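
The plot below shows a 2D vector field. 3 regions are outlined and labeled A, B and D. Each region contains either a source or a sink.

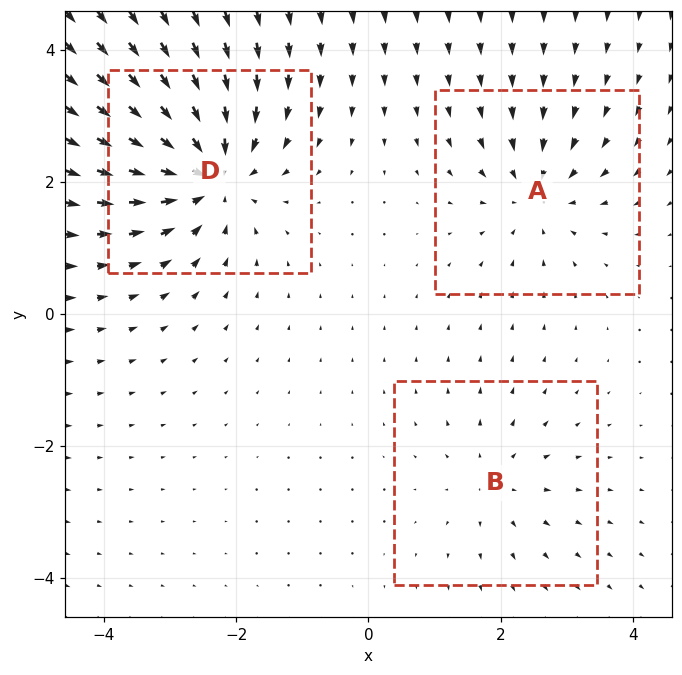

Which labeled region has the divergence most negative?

D

Divergence at each region's feature centre — A: about -3, B: about +2, D: about -6. Region D is most negative.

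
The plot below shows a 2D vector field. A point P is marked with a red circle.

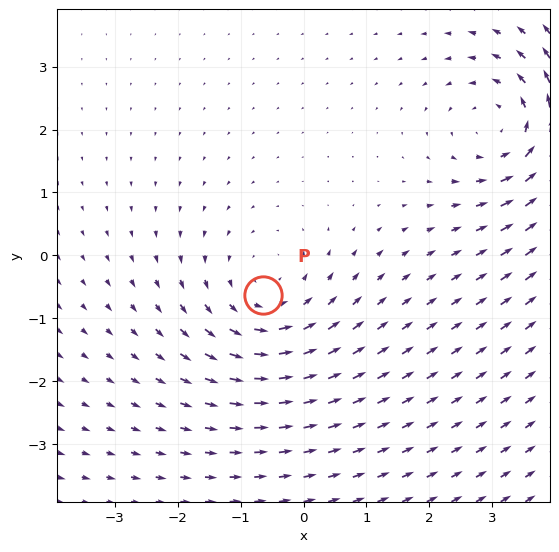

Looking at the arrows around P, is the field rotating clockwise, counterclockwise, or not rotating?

Near P at (-0.6, -0.6) the arrows circulate counterclockwise. The curl (z-component) there is about +3; positive curl means counterclockwise rotation.

counterclockwise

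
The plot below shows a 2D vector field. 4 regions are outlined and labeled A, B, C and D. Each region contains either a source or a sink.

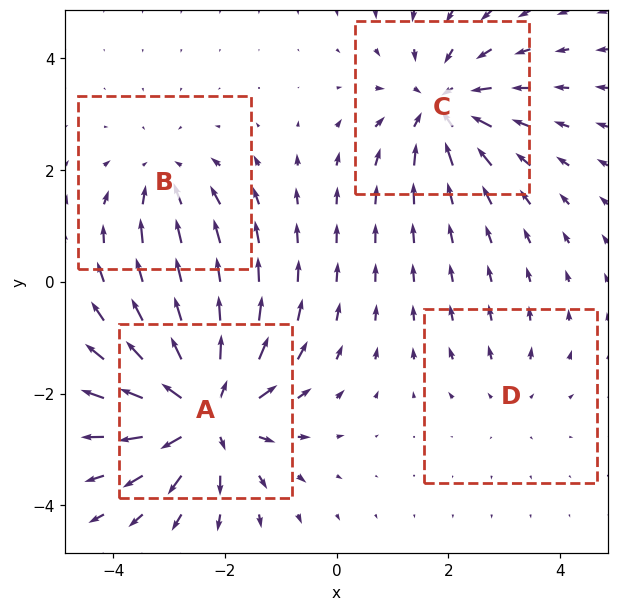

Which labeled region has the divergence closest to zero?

D

Divergence at each region's feature centre — A: about +7, B: about -3, C: about -5, D: about +2. Region D is closest to zero.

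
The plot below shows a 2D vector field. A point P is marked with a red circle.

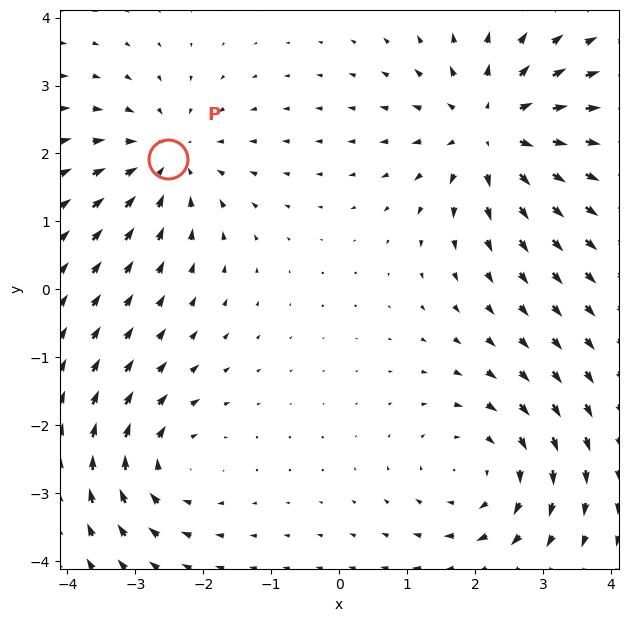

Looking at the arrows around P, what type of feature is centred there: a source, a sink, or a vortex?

At P (-2.5, 1.9) the arrows converge inward. Divergence about -4, curl ≈0 — negative divergence with near-zero curl is a sink.

sink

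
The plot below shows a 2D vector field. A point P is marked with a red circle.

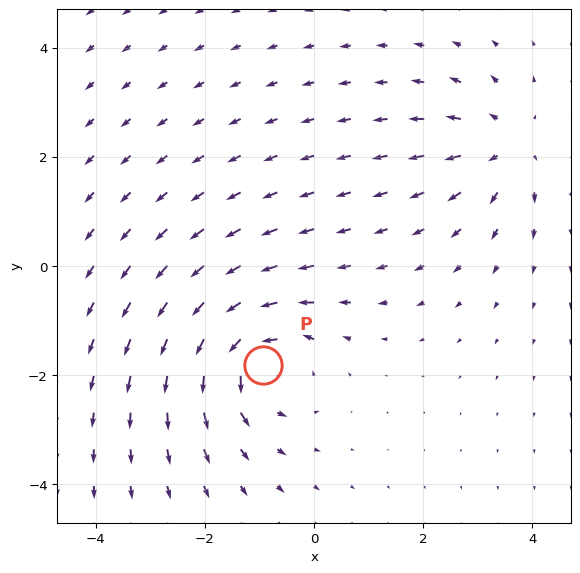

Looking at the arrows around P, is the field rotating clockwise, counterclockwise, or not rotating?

Near P at (-0.9, -1.8) the arrows circulate counterclockwise. The curl (z-component) there is about +5; positive curl means counterclockwise rotation.

counterclockwise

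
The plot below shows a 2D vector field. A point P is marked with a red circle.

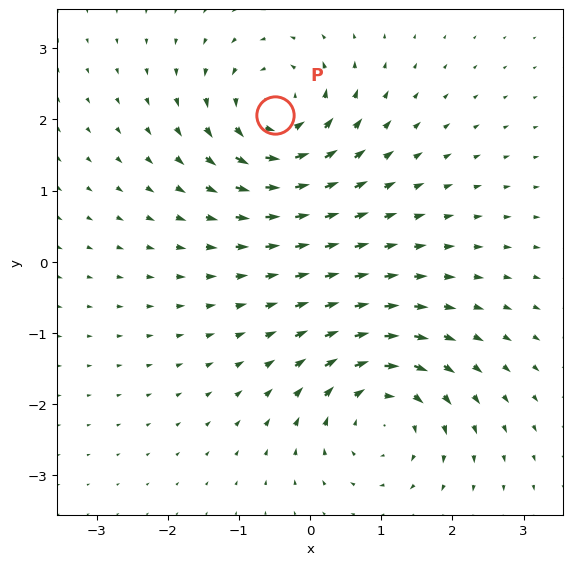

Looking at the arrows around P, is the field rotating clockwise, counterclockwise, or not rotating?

Near P at (-0.5, 2.1) the arrows circulate counterclockwise. The curl (z-component) there is about +7; positive curl means counterclockwise rotation.

counterclockwise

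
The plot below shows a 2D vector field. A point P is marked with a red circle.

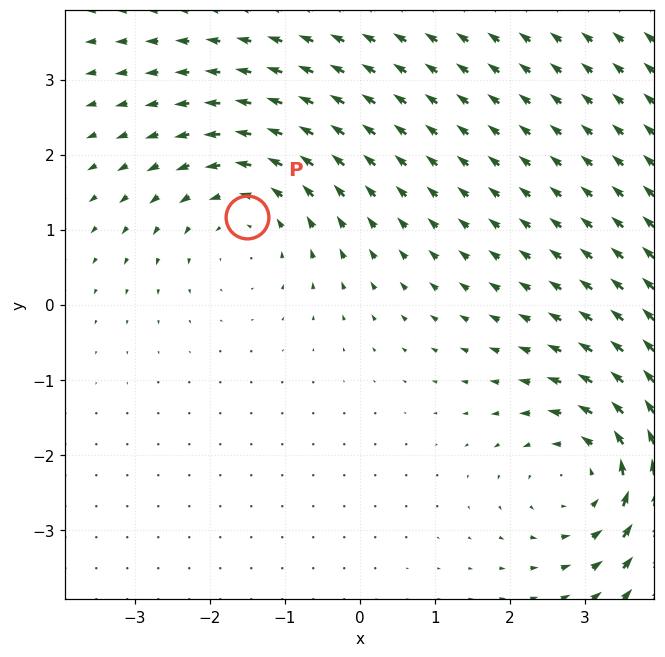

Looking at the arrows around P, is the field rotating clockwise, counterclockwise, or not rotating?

Near P at (-1.5, 1.2) the arrows circulate counterclockwise. The curl (z-component) there is about +2; positive curl means counterclockwise rotation.

counterclockwise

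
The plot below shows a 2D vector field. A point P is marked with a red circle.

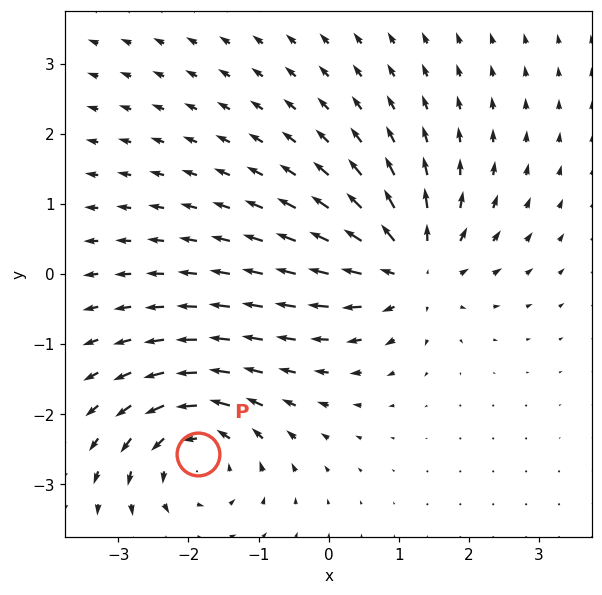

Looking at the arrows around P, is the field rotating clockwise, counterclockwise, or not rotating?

counterclockwise

Near P at (-1.9, -2.6) the arrows circulate counterclockwise. The curl (z-component) there is about +4; positive curl means counterclockwise rotation.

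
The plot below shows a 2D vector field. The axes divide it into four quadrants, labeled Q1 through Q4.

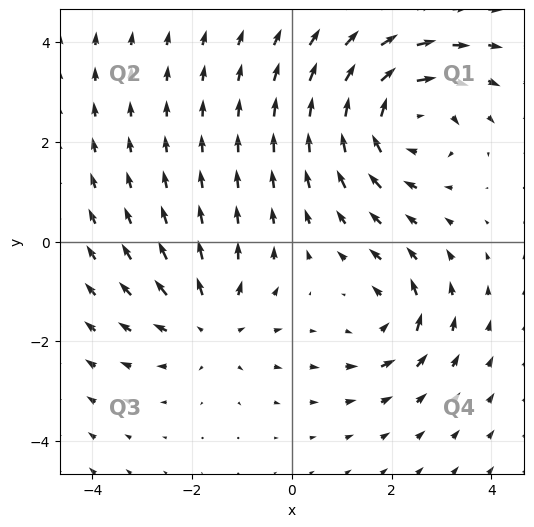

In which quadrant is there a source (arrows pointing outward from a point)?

Q3

The source sits at approximately (-1.6, -1.7), which lies in quadrant Q3. The divergence there is about +3, positive as expected for a source.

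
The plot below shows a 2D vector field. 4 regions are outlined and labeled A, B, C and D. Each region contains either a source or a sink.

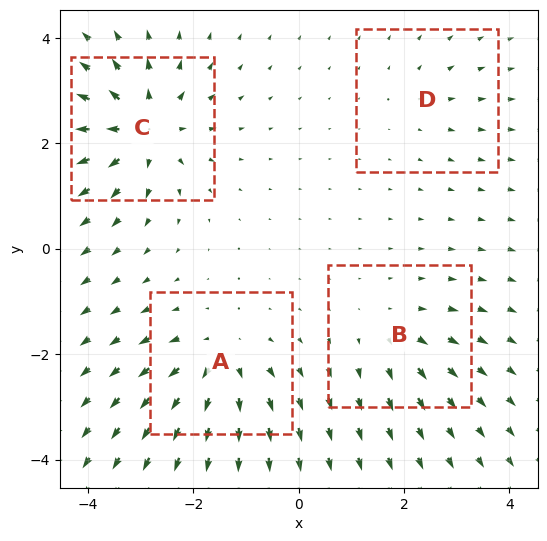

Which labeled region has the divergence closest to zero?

D

Divergence at each region's feature centre — A: about +6, B: about +4, C: about +8, D: about +2. Region D is closest to zero.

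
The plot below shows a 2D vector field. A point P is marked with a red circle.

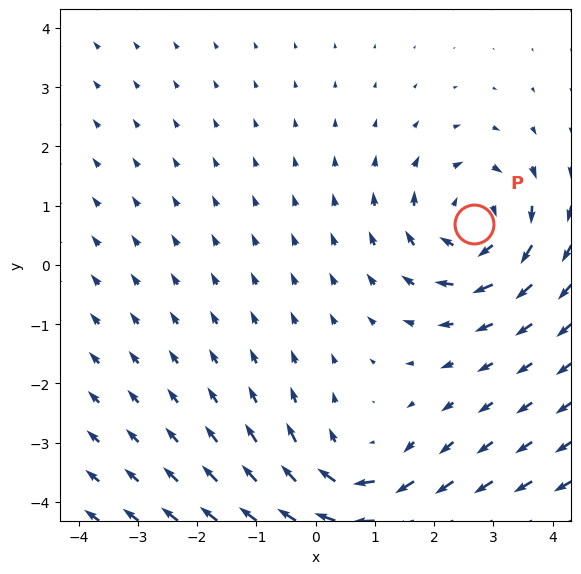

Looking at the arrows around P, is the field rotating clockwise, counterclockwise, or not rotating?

clockwise

Near P at (2.7, 0.7) the arrows circulate clockwise. The curl (z-component) there is about -4; negative curl means clockwise rotation.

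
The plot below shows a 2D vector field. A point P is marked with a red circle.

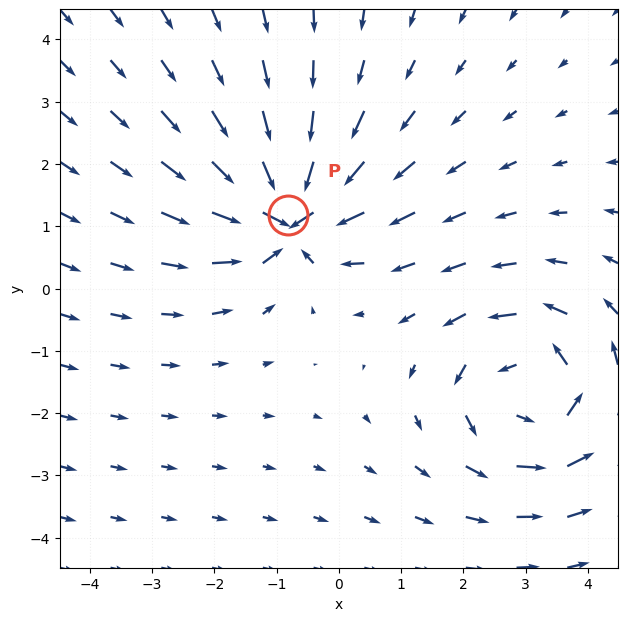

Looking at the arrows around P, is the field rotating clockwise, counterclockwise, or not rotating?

not rotating

Near P at (-0.8, 1.2) the arrows show no circulation. The curl there is ≈0.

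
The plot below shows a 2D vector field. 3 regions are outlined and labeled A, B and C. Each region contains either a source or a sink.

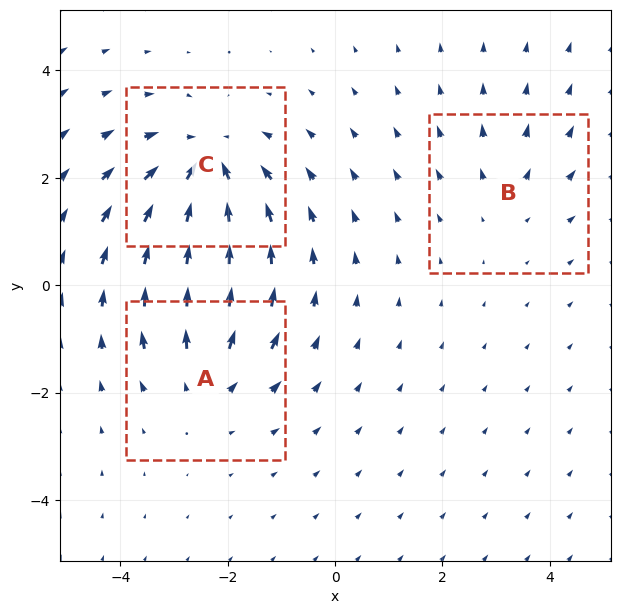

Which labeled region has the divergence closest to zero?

B

Divergence at each region's feature centre — A: about +3, B: about +2, C: about -4. Region B is closest to zero.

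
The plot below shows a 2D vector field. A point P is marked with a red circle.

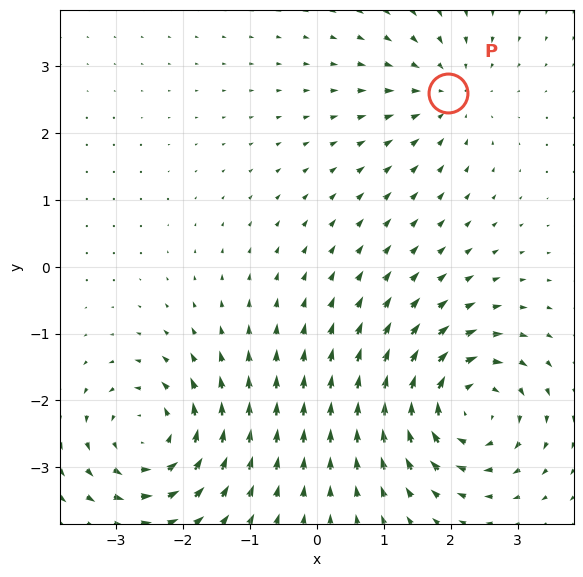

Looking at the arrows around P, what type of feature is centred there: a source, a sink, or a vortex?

At P (2.0, 2.6) the arrows converge inward. Divergence about -3, curl ≈0 — negative divergence with near-zero curl is a sink.

sink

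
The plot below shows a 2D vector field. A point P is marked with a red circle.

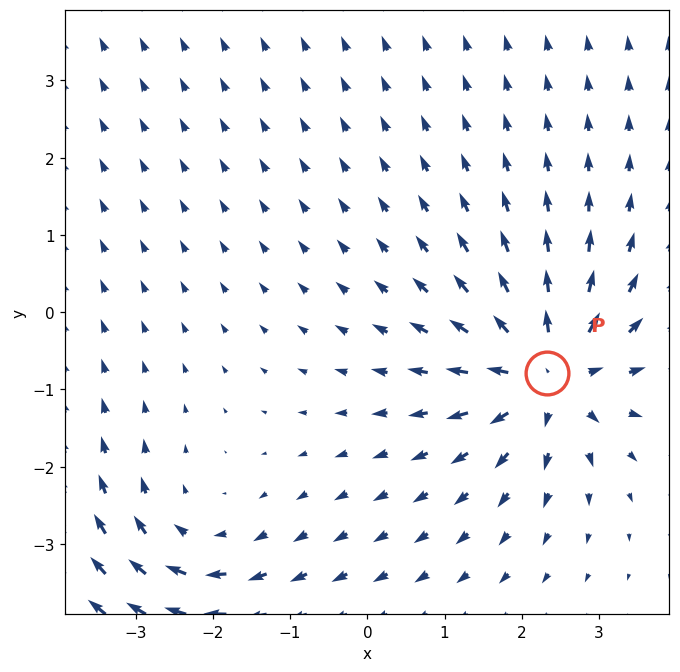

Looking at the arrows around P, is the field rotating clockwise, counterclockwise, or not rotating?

Near P at (2.3, -0.8) the arrows show no circulation. The curl there is ≈0.

not rotating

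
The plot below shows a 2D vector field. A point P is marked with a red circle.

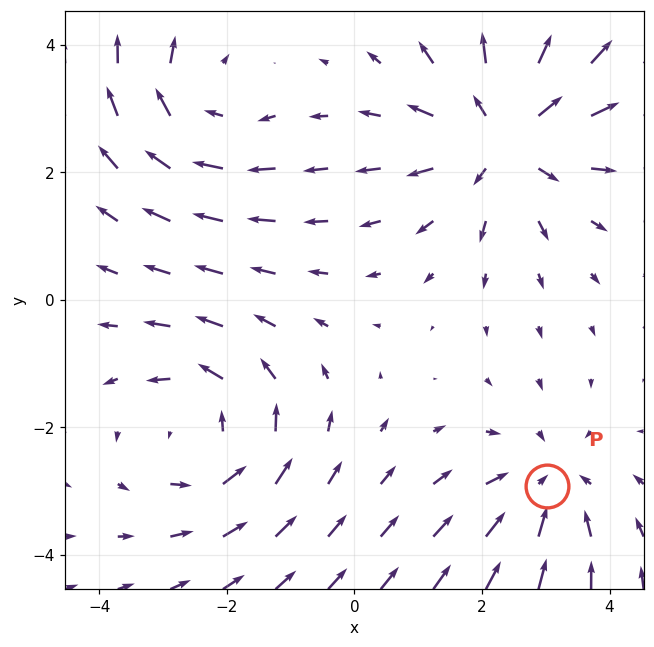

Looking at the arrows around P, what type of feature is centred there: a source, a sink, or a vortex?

sink

At P (3.0, -2.9) the arrows converge inward. Divergence about -2, curl ≈0 — negative divergence with near-zero curl is a sink.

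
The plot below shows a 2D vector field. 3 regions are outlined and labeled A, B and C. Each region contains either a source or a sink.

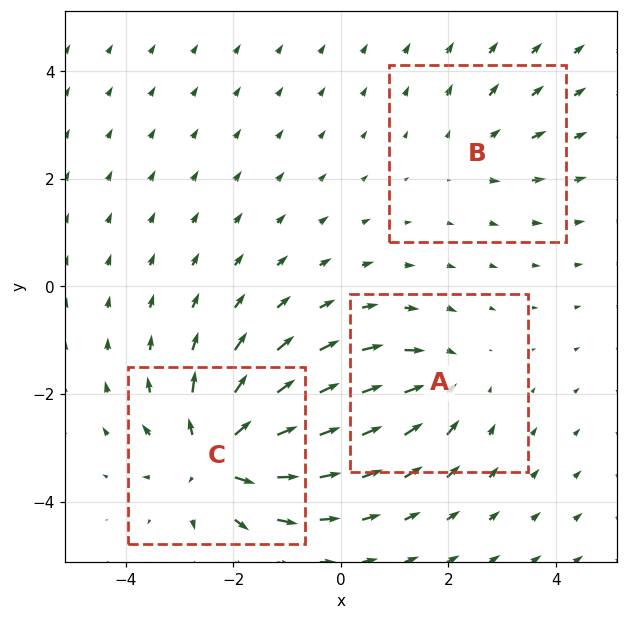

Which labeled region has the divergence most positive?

C

Divergence at each region's feature centre — A: about -3, B: about +2, C: about +6. Region C is most positive.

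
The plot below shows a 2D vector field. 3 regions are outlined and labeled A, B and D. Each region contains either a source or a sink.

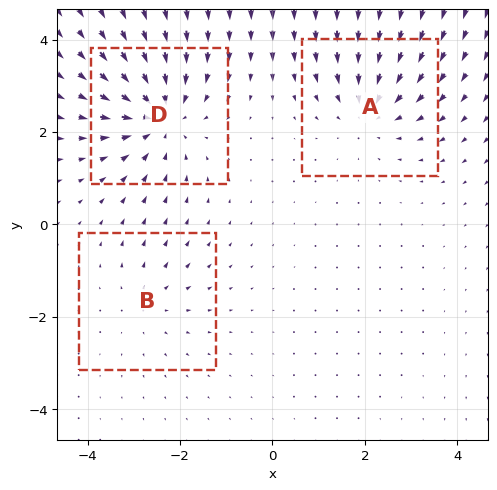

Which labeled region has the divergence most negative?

D

Divergence at each region's feature centre — A: about -3, B: about +2, D: about -4. Region D is most negative.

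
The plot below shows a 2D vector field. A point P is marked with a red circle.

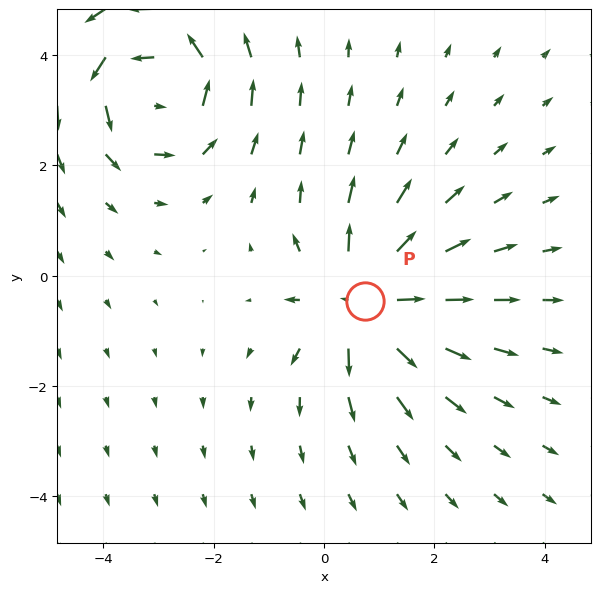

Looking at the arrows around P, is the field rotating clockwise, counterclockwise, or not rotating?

Near P at (0.7, -0.5) the arrows show no circulation. The curl there is ≈0.

not rotating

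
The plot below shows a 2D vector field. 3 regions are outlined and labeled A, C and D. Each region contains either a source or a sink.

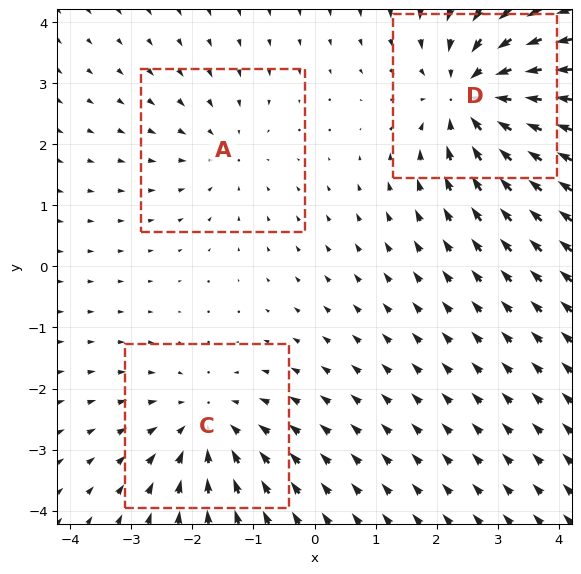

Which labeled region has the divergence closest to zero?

Divergence at each region's feature centre — A: about -2, C: about -3, D: about -5. Region A is closest to zero.

A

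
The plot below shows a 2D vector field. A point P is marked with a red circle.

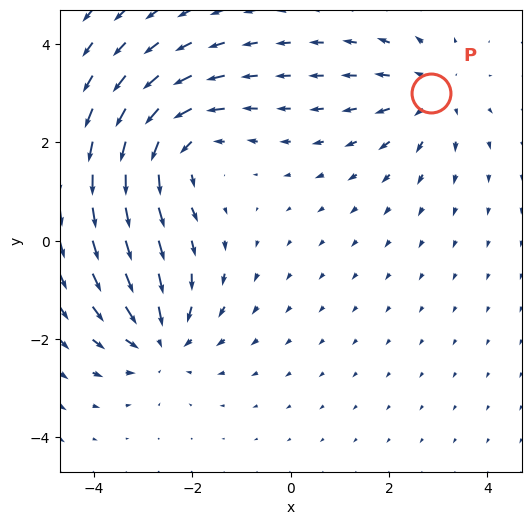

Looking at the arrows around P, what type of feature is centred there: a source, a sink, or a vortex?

source

At P (2.9, 3.0) the arrows spread outward. Divergence about +3, curl ≈0 — positive divergence with near-zero curl is a source.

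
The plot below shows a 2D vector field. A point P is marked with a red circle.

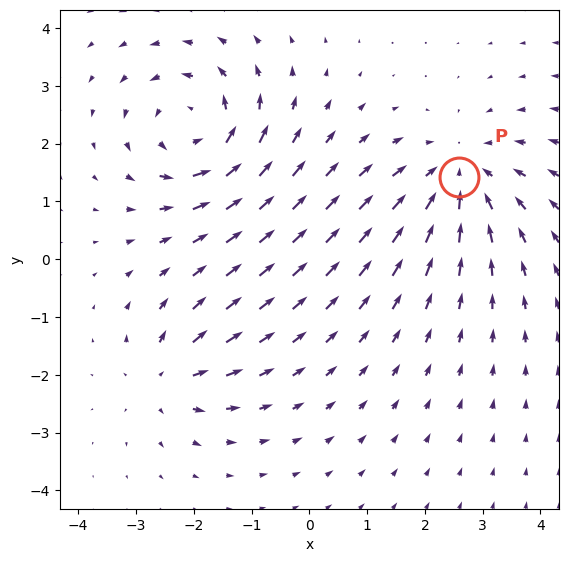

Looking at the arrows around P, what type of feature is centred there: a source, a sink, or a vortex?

At P (2.6, 1.4) the arrows converge inward. Divergence about -4, curl ≈0 — negative divergence with near-zero curl is a sink.

sink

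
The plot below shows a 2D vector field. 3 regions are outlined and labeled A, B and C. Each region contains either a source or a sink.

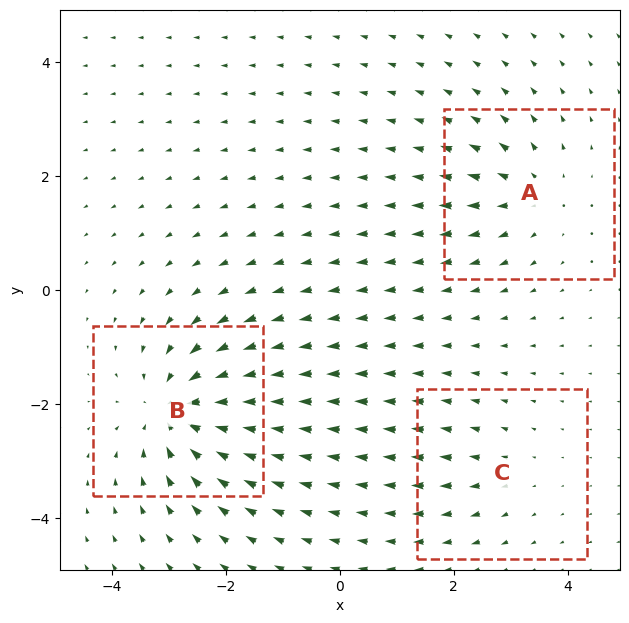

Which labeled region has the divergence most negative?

Divergence at each region's feature centre — A: about +3, B: about -5, C: about +2. Region B is most negative.

B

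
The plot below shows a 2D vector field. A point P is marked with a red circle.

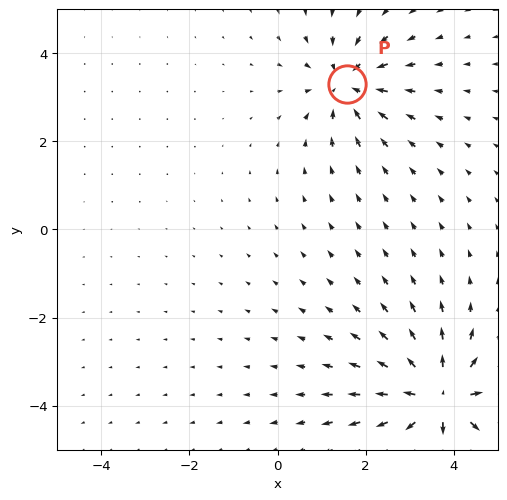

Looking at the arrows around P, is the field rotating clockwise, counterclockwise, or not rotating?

Near P at (1.6, 3.3) the arrows show no circulation. The curl there is ≈0.

not rotating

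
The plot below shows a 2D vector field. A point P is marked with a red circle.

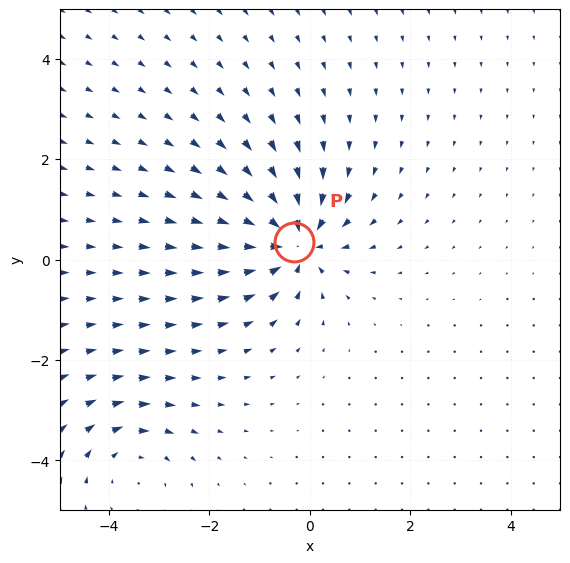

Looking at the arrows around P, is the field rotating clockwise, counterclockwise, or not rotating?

not rotating

Near P at (-0.3, 0.4) the arrows show no circulation. The curl there is ≈0.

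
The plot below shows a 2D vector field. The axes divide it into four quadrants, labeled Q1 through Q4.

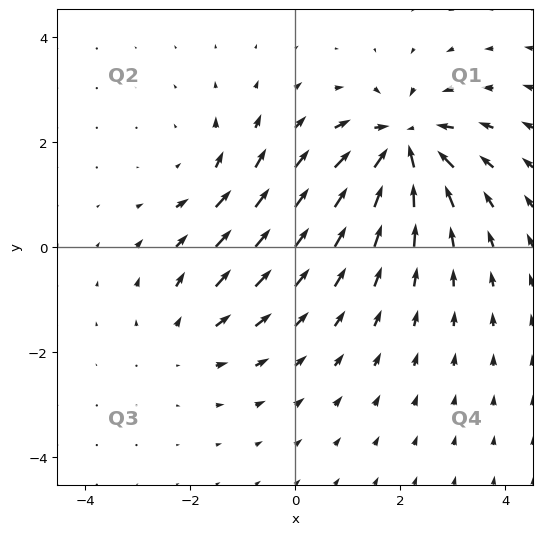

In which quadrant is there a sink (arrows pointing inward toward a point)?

Q1

The sink sits at approximately (2.1, 1.9), which lies in quadrant Q1. The divergence there is about -6, negative as expected for a sink.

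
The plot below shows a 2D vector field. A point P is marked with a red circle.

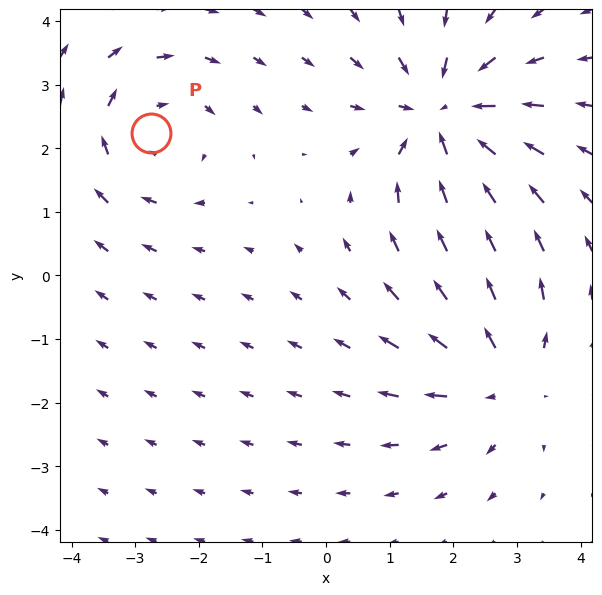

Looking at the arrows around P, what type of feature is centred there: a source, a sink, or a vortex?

vortex

At P (-2.7, 2.2) the arrows circulate clockwise. Divergence ≈0, curl about -3 — near-zero divergence with nonzero curl is a vortex.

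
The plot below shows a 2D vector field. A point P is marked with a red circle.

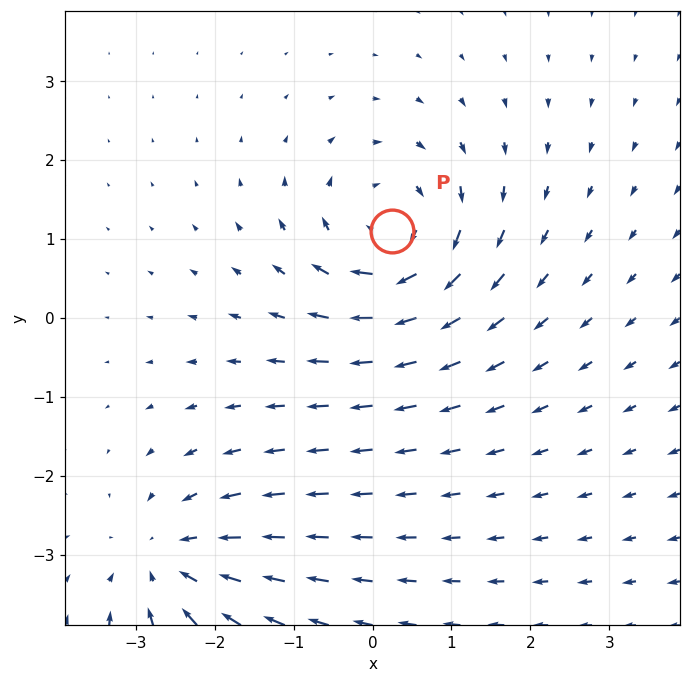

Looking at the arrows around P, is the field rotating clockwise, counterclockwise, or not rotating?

Near P at (0.2, 1.1) the arrows circulate clockwise. The curl (z-component) there is about -3; negative curl means clockwise rotation.

clockwise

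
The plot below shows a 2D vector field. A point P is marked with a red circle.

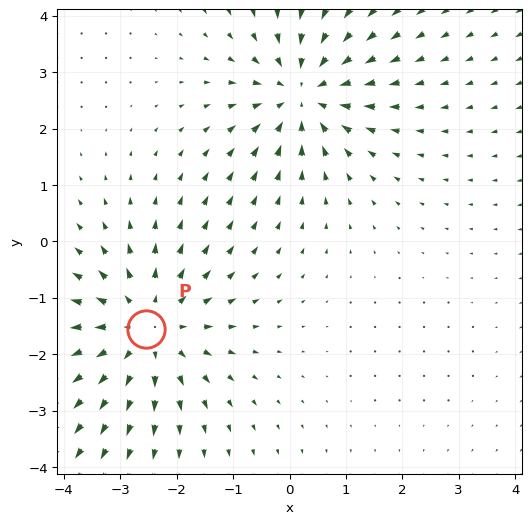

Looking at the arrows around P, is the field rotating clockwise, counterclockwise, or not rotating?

Near P at (-2.5, -1.6) the arrows show no circulation. The curl there is ≈0.

not rotating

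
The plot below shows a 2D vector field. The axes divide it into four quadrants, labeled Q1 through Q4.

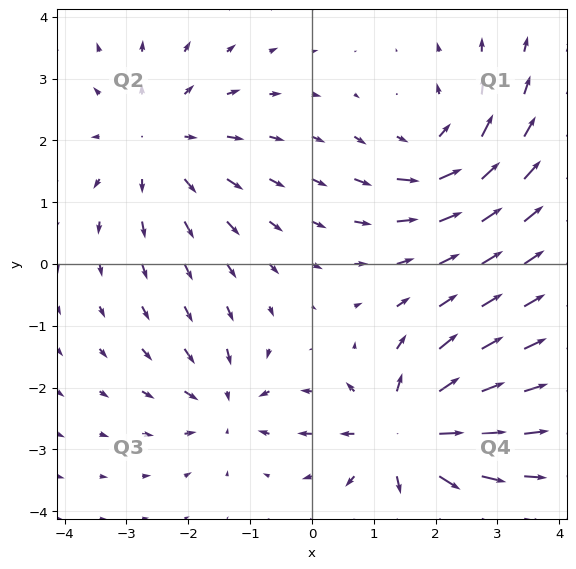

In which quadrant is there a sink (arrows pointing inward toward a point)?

Q3

The sink sits at approximately (-1.4, -2.3), which lies in quadrant Q3. The divergence there is about -4, negative as expected for a sink.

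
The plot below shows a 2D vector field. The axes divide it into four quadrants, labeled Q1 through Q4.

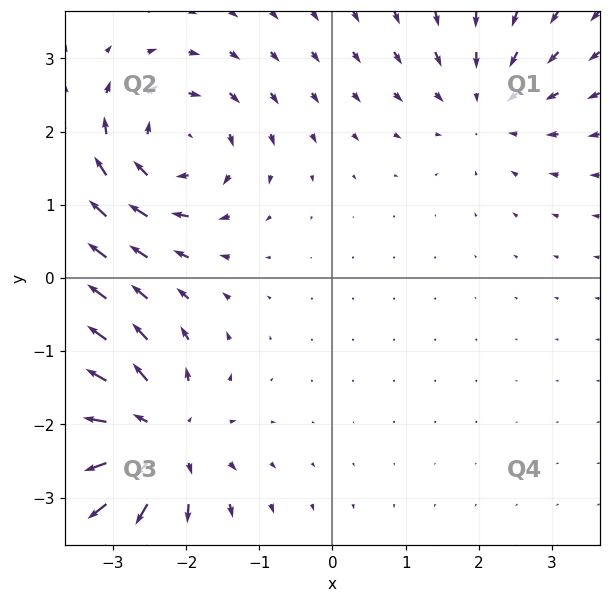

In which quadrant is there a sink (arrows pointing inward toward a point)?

The sink sits at approximately (2.1, 2.4), which lies in quadrant Q1. The divergence there is about -3, negative as expected for a sink.

Q1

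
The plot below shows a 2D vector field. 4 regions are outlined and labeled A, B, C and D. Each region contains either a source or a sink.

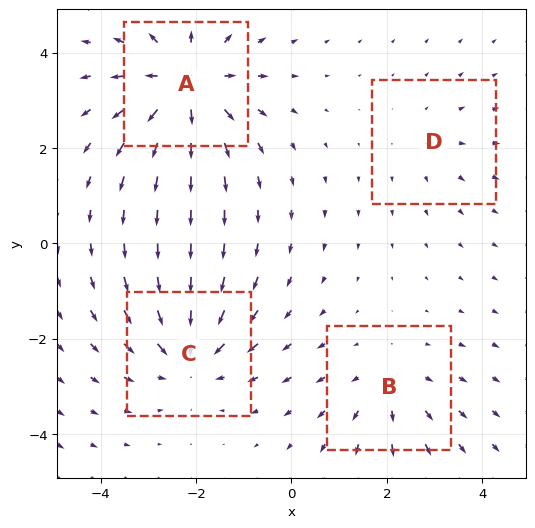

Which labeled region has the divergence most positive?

A

Divergence at each region's feature centre — A: about +6, B: about +3, C: about -4, D: about +2. Region A is most positive.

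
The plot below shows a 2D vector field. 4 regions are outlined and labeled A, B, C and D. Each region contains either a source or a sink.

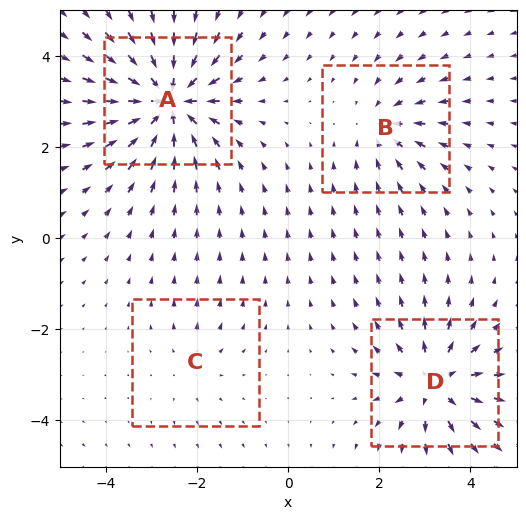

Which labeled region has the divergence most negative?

Divergence at each region's feature centre — A: about -8, B: about -4, C: about +2, D: about +6. Region A is most negative.

A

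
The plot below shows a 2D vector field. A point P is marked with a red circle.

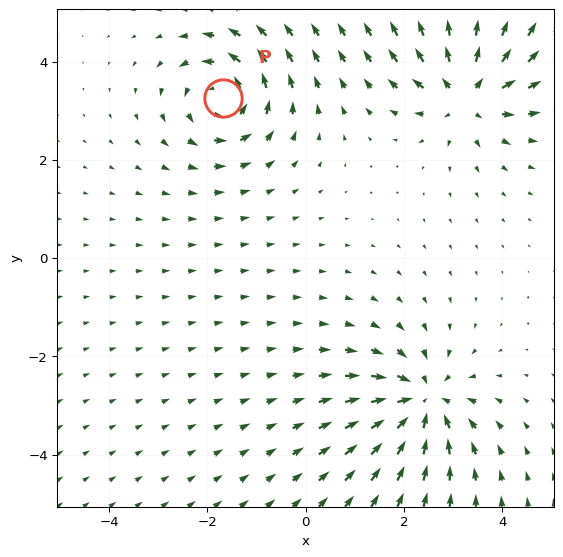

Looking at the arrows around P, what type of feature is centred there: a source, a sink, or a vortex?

At P (-1.7, 3.3) the arrows circulate counterclockwise. Divergence ≈0, curl about +3 — near-zero divergence with nonzero curl is a vortex.

vortex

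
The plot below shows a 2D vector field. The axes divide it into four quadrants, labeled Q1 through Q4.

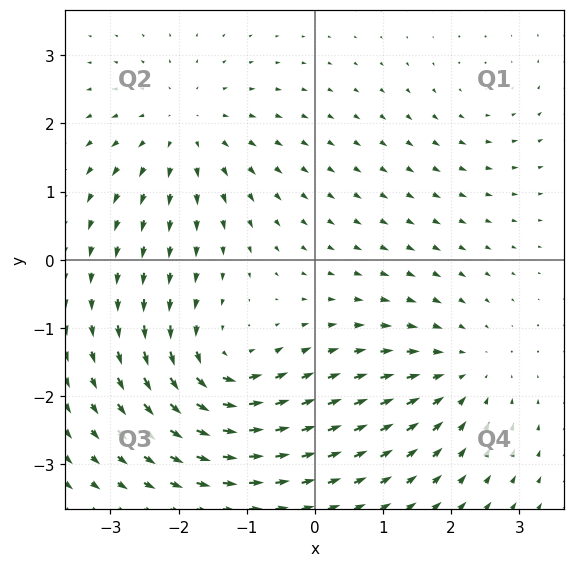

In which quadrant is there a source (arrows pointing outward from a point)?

The source sits at approximately (-1.9, 1.9), which lies in quadrant Q2. The divergence there is about +4, positive as expected for a source.

Q2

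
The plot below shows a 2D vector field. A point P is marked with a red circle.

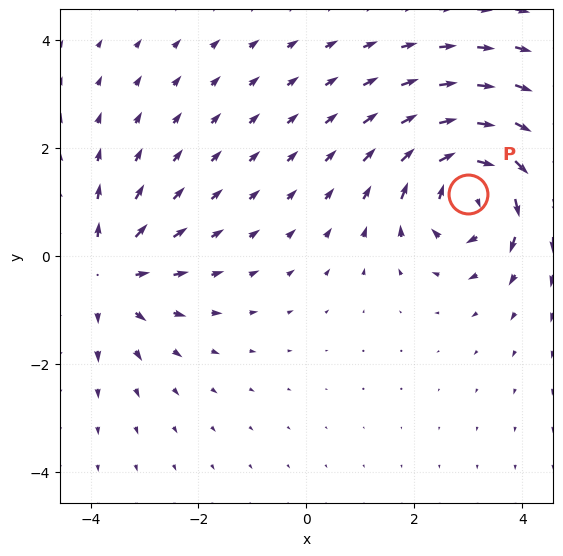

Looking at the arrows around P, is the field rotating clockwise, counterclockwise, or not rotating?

clockwise

Near P at (3.0, 1.2) the arrows circulate clockwise. The curl (z-component) there is about -6; negative curl means clockwise rotation.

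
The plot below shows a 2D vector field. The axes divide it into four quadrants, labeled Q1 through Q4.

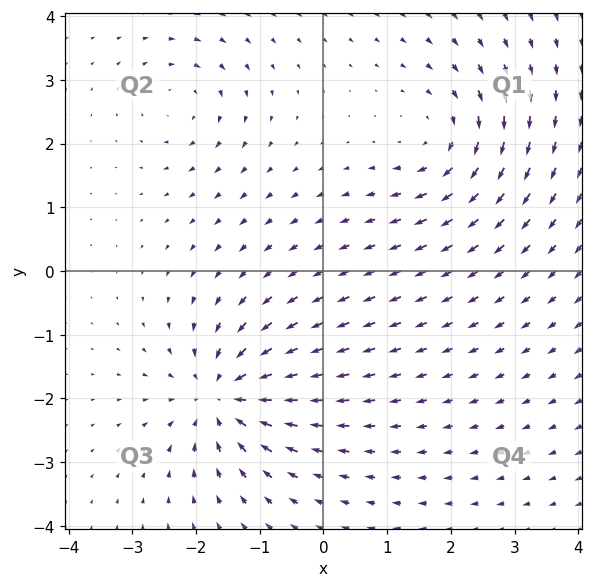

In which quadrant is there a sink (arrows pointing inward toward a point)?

The sink sits at approximately (-1.6, -2.0), which lies in quadrant Q3. The divergence there is about -6, negative as expected for a sink.

Q3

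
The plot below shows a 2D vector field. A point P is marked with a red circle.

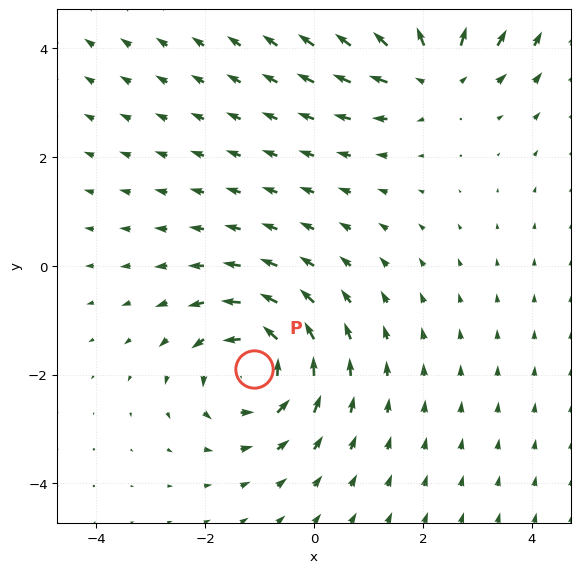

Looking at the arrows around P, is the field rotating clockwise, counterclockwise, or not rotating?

Near P at (-1.1, -1.9) the arrows circulate counterclockwise. The curl (z-component) there is about +4; positive curl means counterclockwise rotation.

counterclockwise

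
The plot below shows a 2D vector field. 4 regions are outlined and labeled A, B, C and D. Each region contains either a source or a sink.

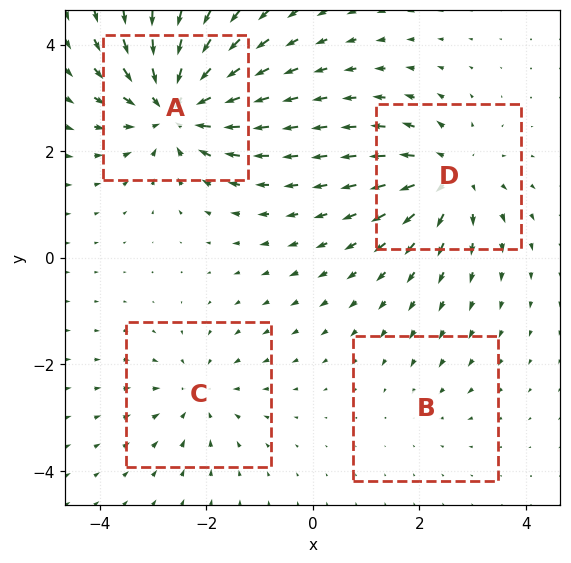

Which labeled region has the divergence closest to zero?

B

Divergence at each region's feature centre — A: about -8, B: about -2, C: about -4, D: about +5. Region B is closest to zero.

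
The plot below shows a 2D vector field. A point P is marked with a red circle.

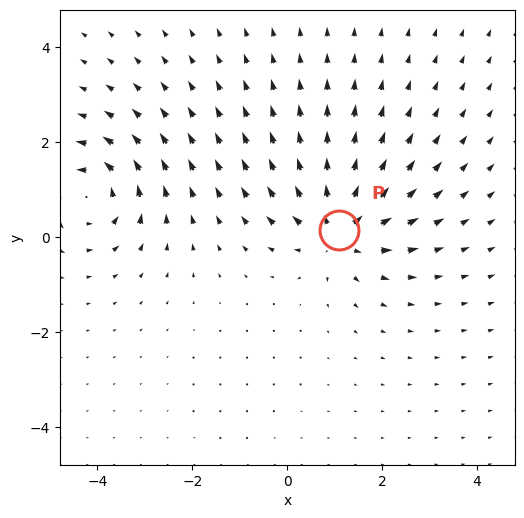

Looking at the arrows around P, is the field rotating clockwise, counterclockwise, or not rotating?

Near P at (1.1, 0.2) the arrows show no circulation. The curl there is ≈0.

not rotating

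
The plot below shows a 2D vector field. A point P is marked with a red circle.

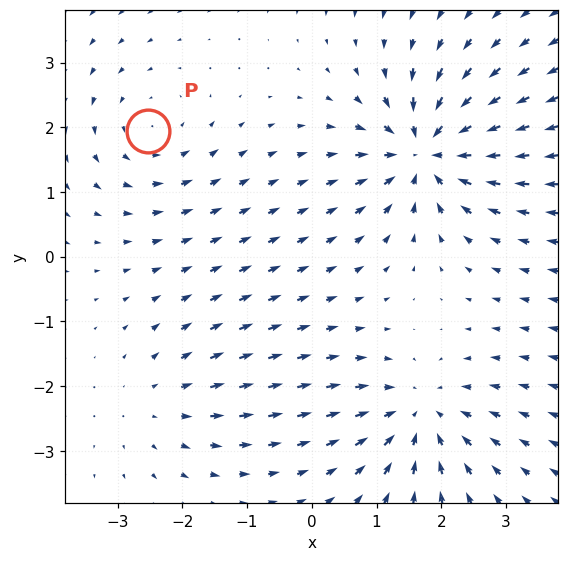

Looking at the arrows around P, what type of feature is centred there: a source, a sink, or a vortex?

At P (-2.5, 1.9) the arrows circulate counterclockwise. Divergence ≈0, curl about +3 — near-zero divergence with nonzero curl is a vortex.

vortex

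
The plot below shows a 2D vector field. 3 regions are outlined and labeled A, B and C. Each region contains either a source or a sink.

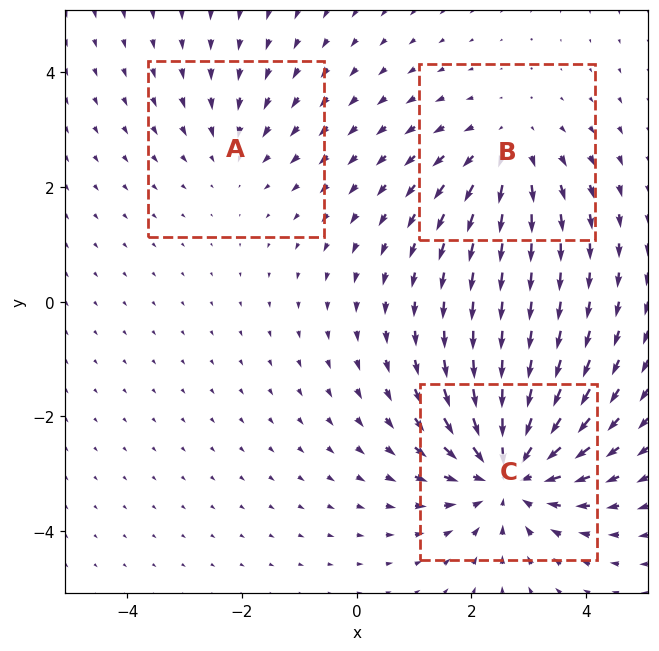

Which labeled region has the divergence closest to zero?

A

Divergence at each region's feature centre — A: about -2, B: about +3, C: about -5. Region A is closest to zero.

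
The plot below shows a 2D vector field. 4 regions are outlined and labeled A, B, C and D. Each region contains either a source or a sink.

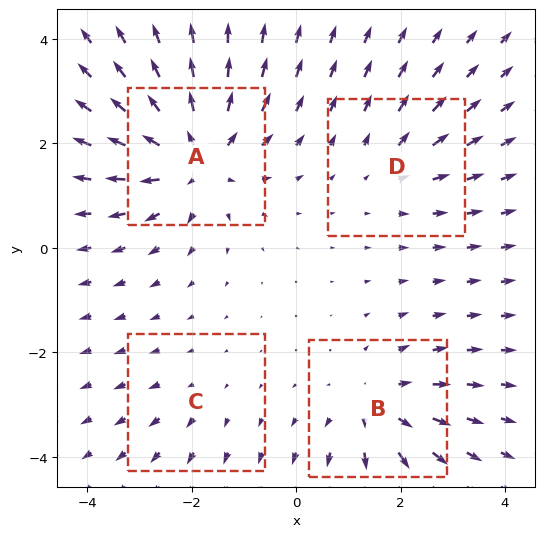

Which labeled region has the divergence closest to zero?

Divergence at each region's feature centre — A: about +6, B: about +4, C: about +2, D: about +3. Region C is closest to zero.

C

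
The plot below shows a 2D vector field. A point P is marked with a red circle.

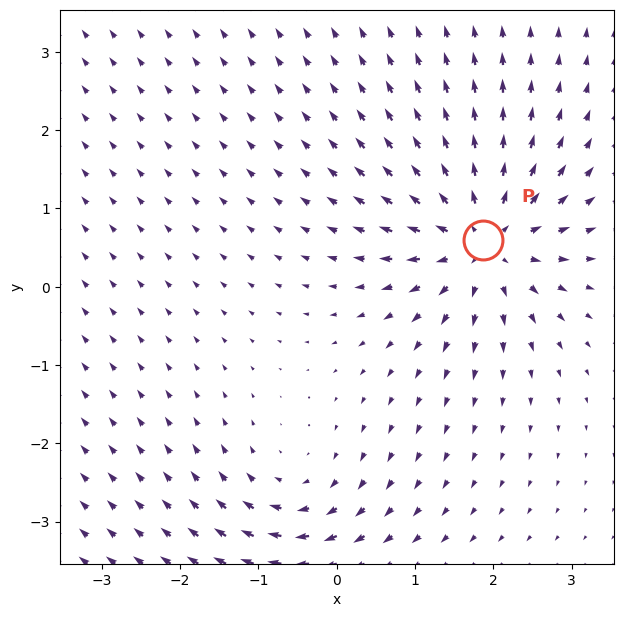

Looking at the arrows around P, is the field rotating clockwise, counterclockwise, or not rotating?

Near P at (1.9, 0.6) the arrows show no circulation. The curl there is ≈0.

not rotating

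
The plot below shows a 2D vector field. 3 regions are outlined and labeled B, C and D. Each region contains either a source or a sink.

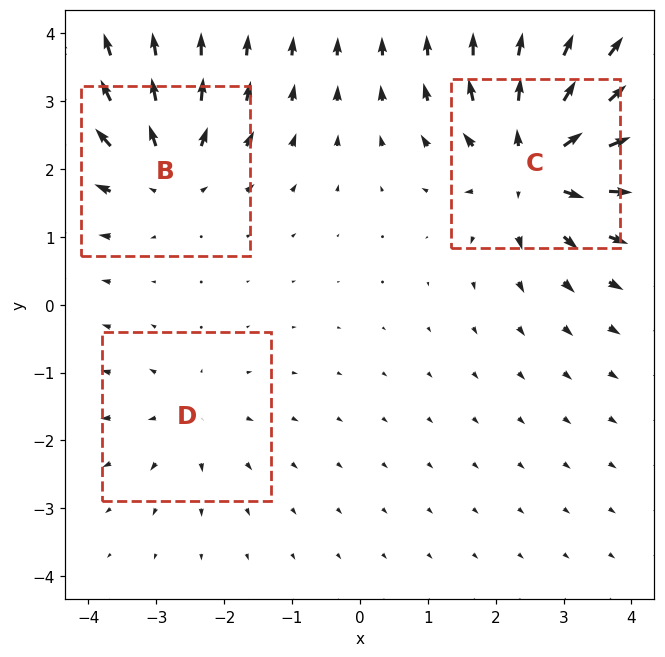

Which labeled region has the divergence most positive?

C

Divergence at each region's feature centre — B: about +4, C: about +5, D: about +2. Region C is most positive.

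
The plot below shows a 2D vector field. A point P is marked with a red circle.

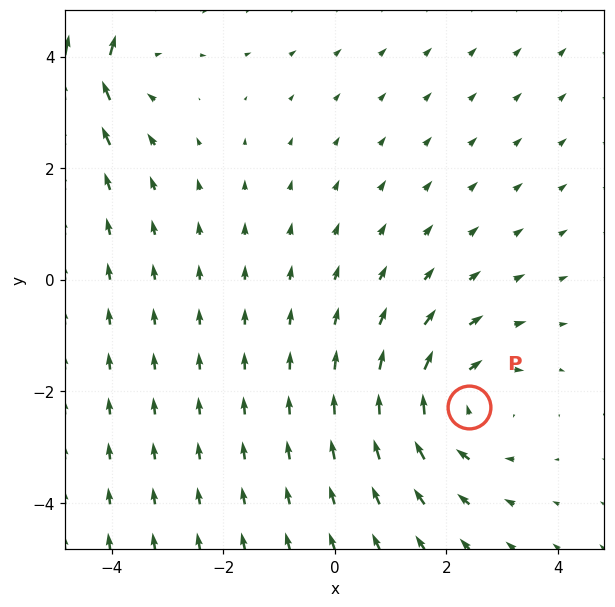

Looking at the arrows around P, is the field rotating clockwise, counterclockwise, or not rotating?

clockwise

Near P at (2.4, -2.3) the arrows circulate clockwise. The curl (z-component) there is about -3; negative curl means clockwise rotation.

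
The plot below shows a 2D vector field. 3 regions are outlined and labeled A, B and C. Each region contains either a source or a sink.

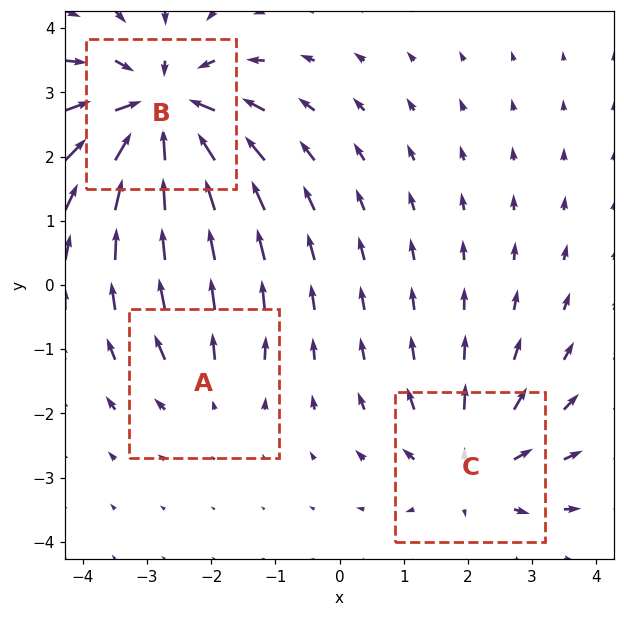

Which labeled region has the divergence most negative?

B

Divergence at each region's feature centre — A: about +2, B: about -5, C: about +3. Region B is most negative.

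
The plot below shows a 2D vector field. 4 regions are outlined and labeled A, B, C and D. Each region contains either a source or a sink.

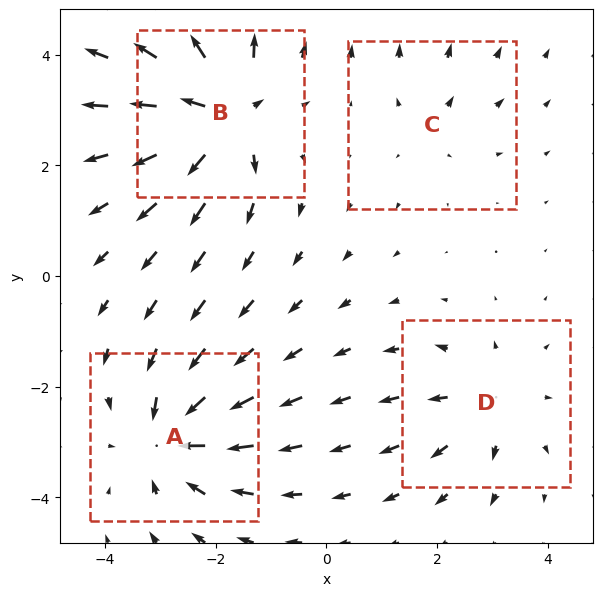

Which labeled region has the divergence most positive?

Divergence at each region's feature centre — A: about -6, B: about +8, C: about +2, D: about +4. Region B is most positive.

B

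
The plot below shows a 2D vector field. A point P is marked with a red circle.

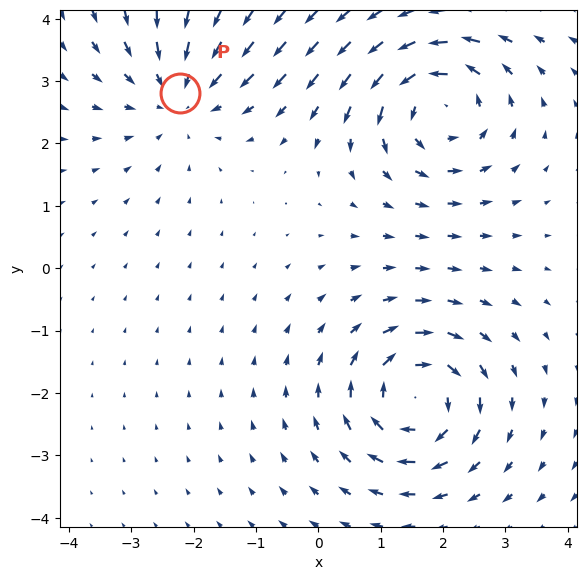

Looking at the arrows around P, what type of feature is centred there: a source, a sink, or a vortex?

sink

At P (-2.2, 2.8) the arrows converge inward. Divergence about -3, curl ≈0 — negative divergence with near-zero curl is a sink.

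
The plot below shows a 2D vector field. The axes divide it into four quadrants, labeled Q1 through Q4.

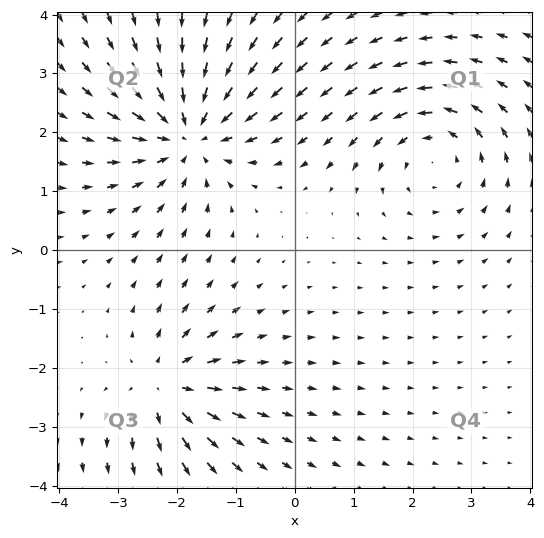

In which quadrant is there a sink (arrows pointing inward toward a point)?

The sink sits at approximately (-1.8, 2.0), which lies in quadrant Q2. The divergence there is about -5, negative as expected for a sink.

Q2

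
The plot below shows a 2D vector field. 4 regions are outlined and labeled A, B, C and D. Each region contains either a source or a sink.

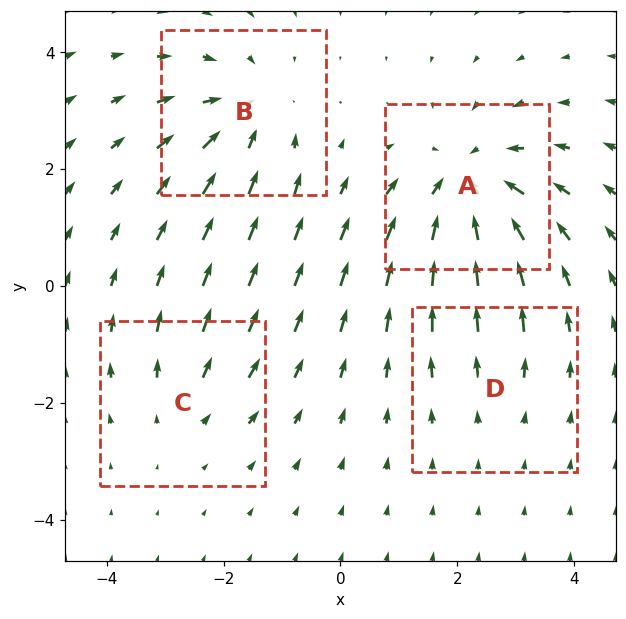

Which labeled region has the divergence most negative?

A

Divergence at each region's feature centre — A: about -6, B: about -4, C: about +3, D: about +2. Region A is most negative.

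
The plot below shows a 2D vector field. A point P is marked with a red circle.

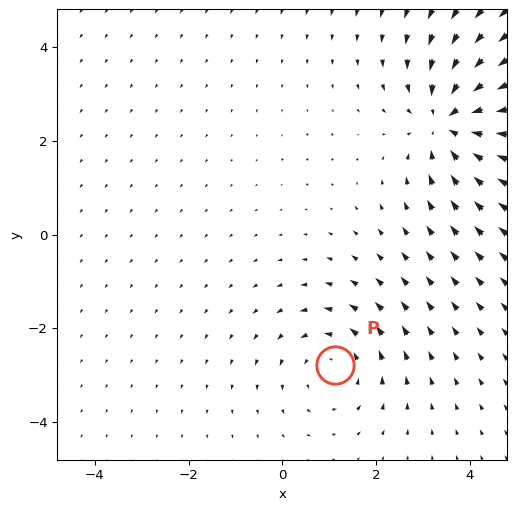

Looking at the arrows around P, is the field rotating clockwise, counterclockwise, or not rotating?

counterclockwise

Near P at (1.1, -2.8) the arrows circulate counterclockwise. The curl (z-component) there is about +3; positive curl means counterclockwise rotation.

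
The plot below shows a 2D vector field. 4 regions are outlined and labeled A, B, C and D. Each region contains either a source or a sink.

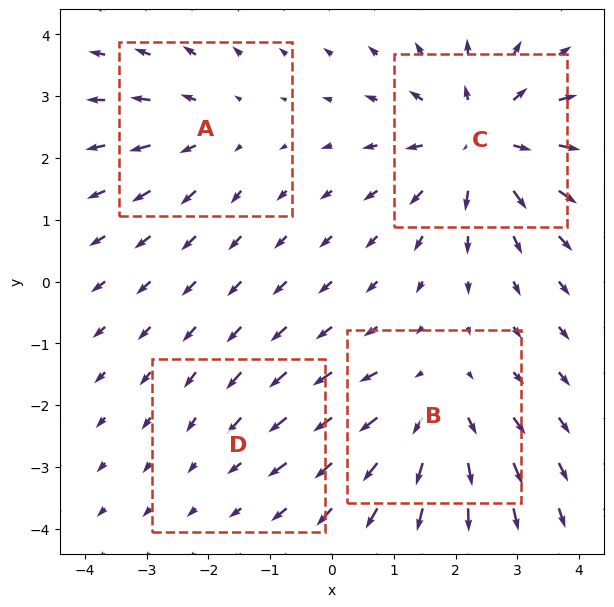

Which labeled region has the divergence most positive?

C

Divergence at each region's feature centre — A: about +3, B: about +5, C: about +6, D: about -2. Region C is most positive.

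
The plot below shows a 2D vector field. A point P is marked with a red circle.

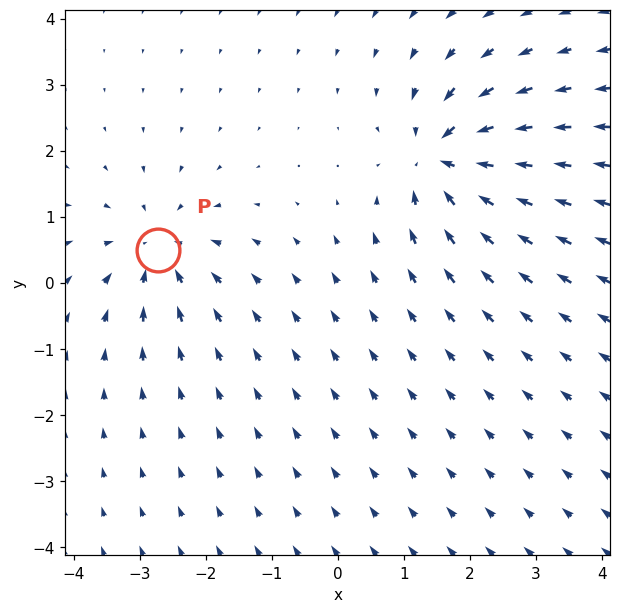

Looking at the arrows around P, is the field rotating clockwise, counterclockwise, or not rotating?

Near P at (-2.7, 0.5) the arrows show no circulation. The curl there is ≈0.

not rotating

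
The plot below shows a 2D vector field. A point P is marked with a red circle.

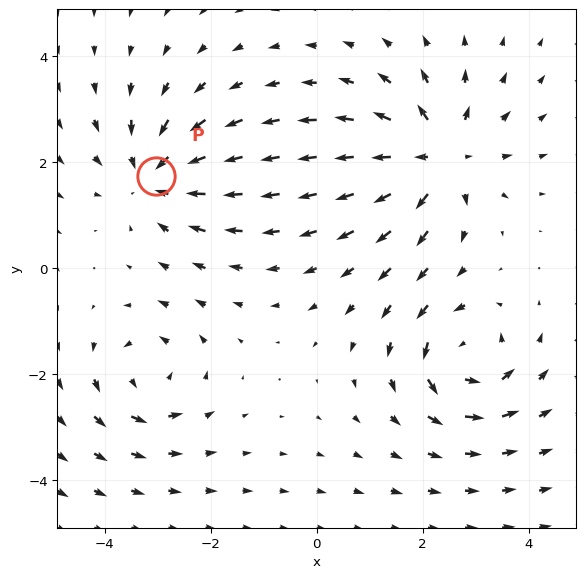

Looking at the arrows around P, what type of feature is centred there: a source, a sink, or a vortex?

sink

At P (-3.0, 1.7) the arrows converge inward. Divergence about -4, curl ≈0 — negative divergence with near-zero curl is a sink.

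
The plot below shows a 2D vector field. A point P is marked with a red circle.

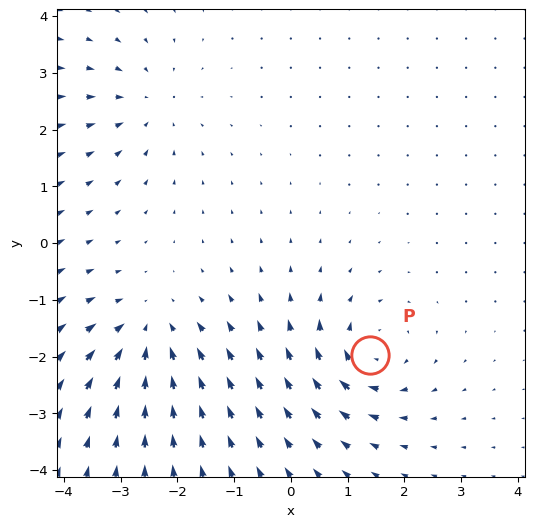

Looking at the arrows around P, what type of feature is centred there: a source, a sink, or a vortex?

vortex

At P (1.4, -2.0) the arrows circulate clockwise. Divergence ≈0, curl about -6 — near-zero divergence with nonzero curl is a vortex.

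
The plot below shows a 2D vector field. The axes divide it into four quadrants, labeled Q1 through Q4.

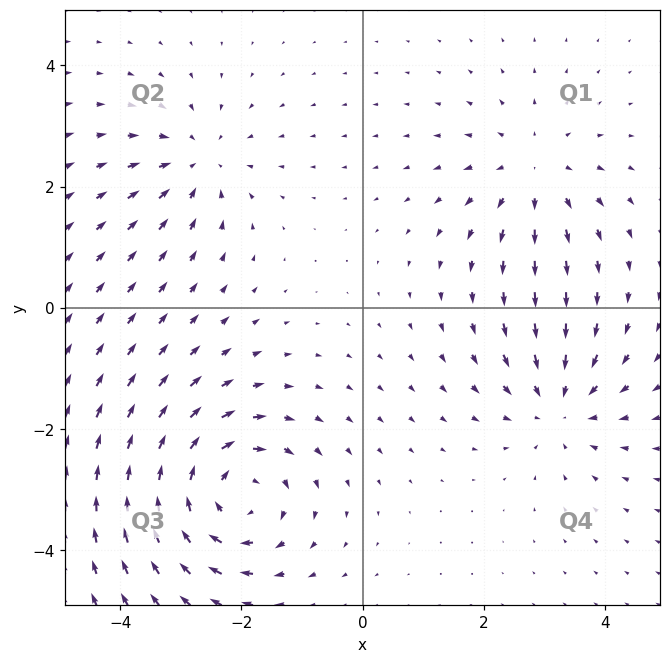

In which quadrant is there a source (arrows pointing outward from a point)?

Q1

The source sits at approximately (2.8, 2.3), which lies in quadrant Q1. The divergence there is about +3, positive as expected for a source.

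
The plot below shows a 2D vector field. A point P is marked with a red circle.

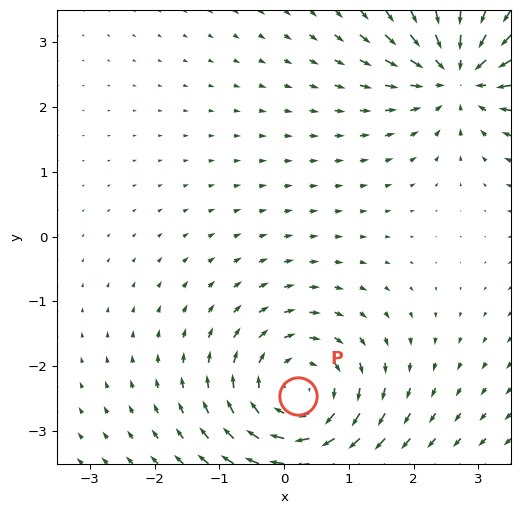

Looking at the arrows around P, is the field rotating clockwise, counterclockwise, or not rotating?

clockwise

Near P at (0.2, -2.5) the arrows circulate clockwise. The curl (z-component) there is about -4; negative curl means clockwise rotation.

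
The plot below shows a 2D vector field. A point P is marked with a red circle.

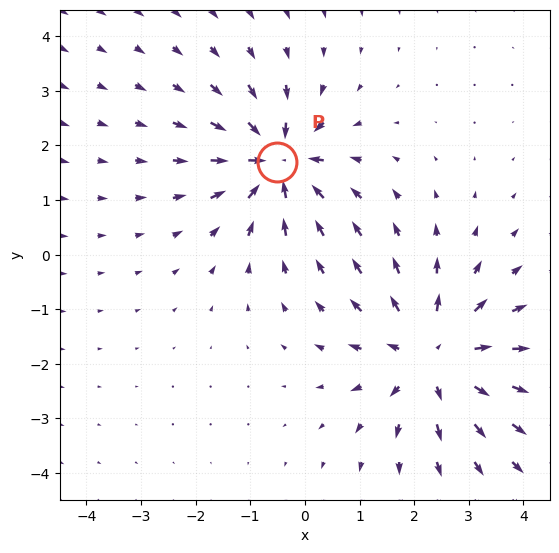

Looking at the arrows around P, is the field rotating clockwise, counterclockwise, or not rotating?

not rotating

Near P at (-0.5, 1.7) the arrows show no circulation. The curl there is ≈0.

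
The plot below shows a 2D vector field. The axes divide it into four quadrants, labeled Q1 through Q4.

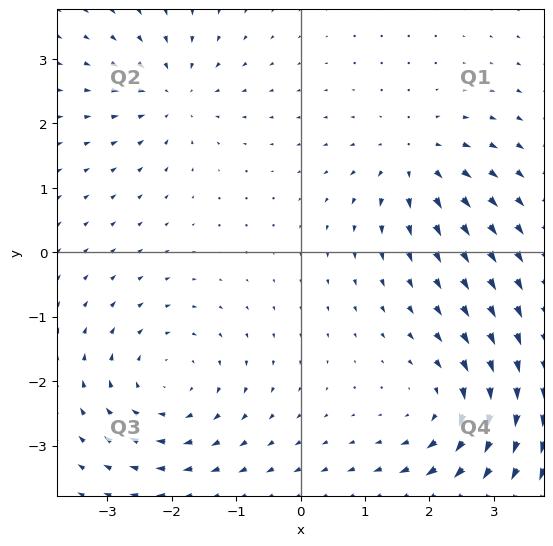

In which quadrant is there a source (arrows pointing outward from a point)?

Q1

The source sits at approximately (1.8, 1.4), which lies in quadrant Q1. The divergence there is about +5, positive as expected for a source.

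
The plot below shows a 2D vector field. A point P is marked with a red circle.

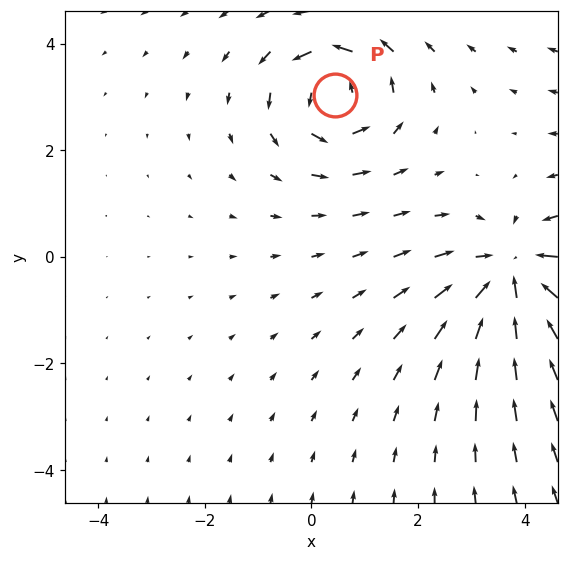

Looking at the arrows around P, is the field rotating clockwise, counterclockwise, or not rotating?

counterclockwise

Near P at (0.4, 3.0) the arrows circulate counterclockwise. The curl (z-component) there is about +4; positive curl means counterclockwise rotation.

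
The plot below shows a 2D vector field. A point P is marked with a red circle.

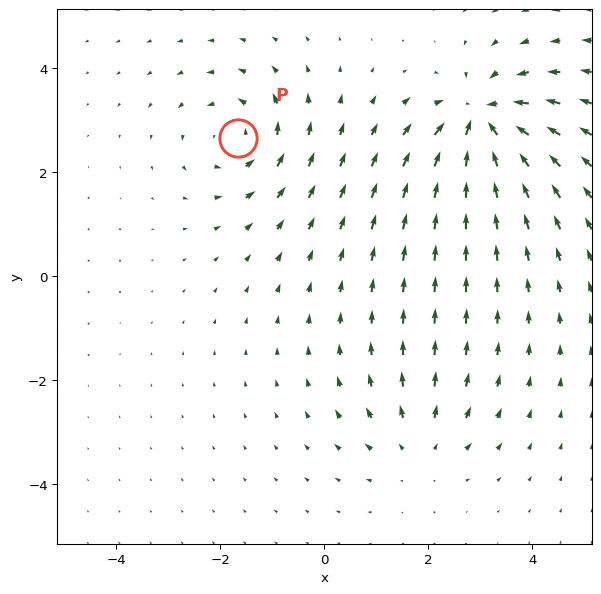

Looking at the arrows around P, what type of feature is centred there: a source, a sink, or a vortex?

vortex

At P (-1.7, 2.7) the arrows circulate counterclockwise. Divergence ≈0, curl about +4 — near-zero divergence with nonzero curl is a vortex.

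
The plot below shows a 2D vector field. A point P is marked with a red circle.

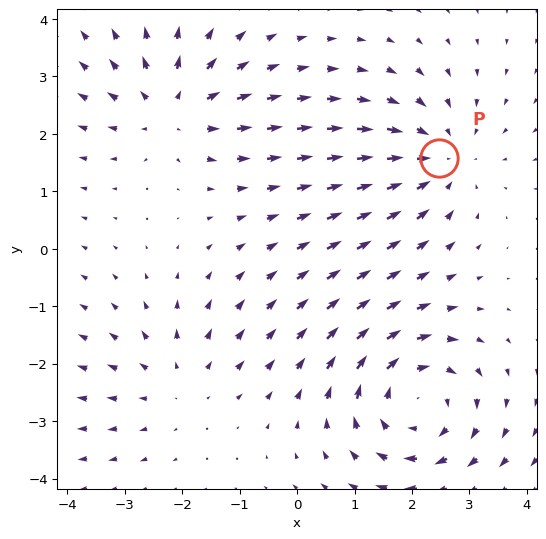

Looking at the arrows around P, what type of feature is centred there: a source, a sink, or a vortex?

At P (2.5, 1.6) the arrows converge inward. Divergence about -3, curl ≈0 — negative divergence with near-zero curl is a sink.

sink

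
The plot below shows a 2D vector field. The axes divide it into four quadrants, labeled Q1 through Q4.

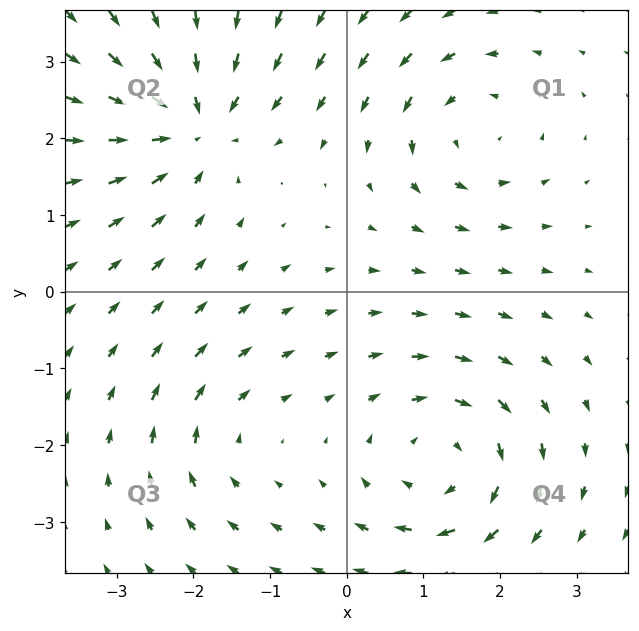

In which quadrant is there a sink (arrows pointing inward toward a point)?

The sink sits at approximately (-2.0, 2.2), which lies in quadrant Q2. The divergence there is about -6, negative as expected for a sink.

Q2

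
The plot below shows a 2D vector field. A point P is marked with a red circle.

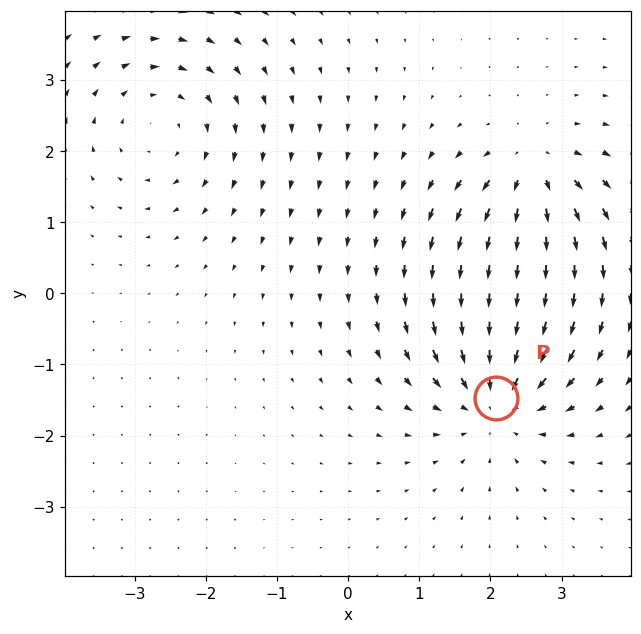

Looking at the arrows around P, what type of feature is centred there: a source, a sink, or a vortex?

At P (2.1, -1.5) the arrows converge inward. Divergence about -5, curl ≈0 — negative divergence with near-zero curl is a sink.

sink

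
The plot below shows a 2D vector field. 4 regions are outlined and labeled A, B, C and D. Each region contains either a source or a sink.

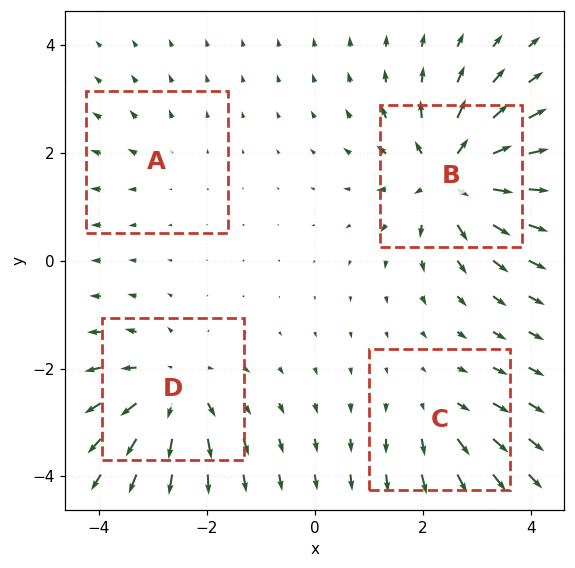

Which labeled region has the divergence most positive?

B

Divergence at each region's feature centre — A: about +2, B: about +7, C: about +3, D: about +6. Region B is most positive.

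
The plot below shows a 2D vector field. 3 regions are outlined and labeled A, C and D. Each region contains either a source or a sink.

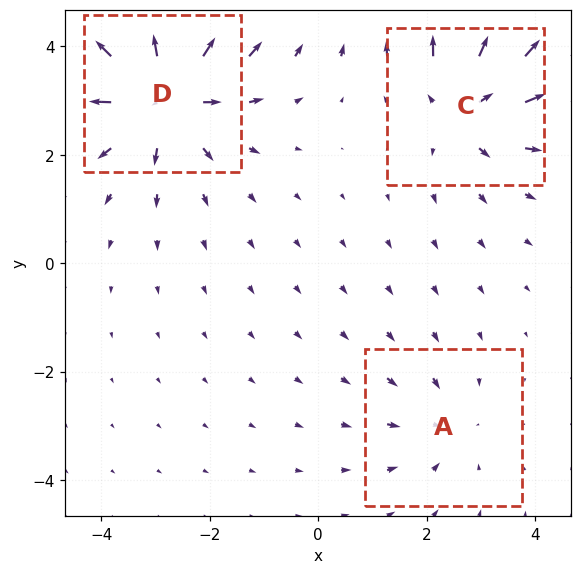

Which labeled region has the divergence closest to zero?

A

Divergence at each region's feature centre — A: about -2, C: about +4, D: about +5. Region A is closest to zero.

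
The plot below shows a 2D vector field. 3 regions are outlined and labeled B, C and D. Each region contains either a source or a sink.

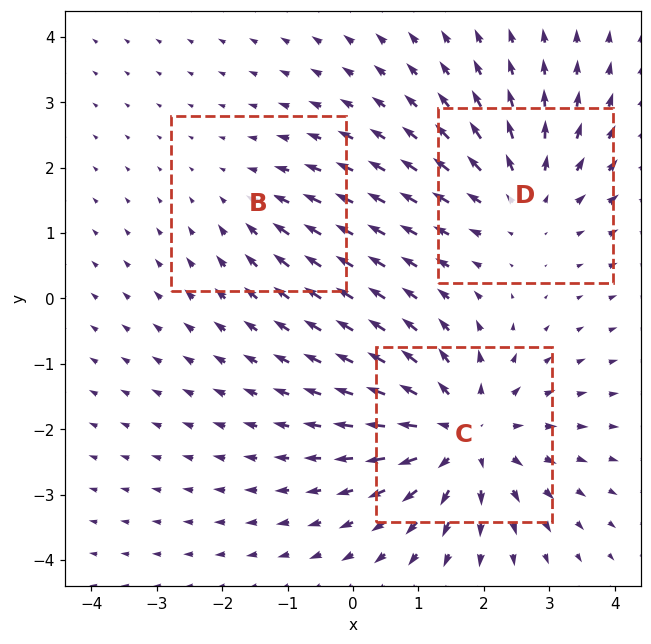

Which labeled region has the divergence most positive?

Divergence at each region's feature centre — B: about -2, C: about +5, D: about +3. Region C is most positive.

C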